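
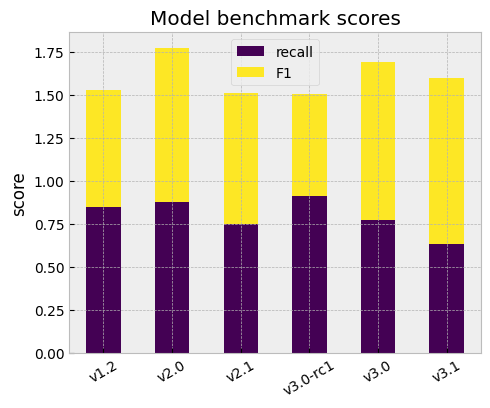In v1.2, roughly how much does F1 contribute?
F1 top ≈ 1.6, bottom ≈ 0.8; segment ≈ 0.8.

≈ 0.8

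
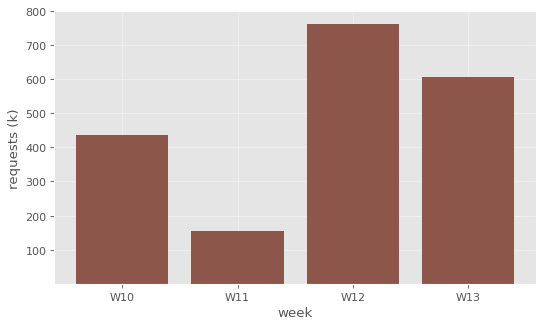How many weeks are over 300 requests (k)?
Above 300: W10, W12, W13.

3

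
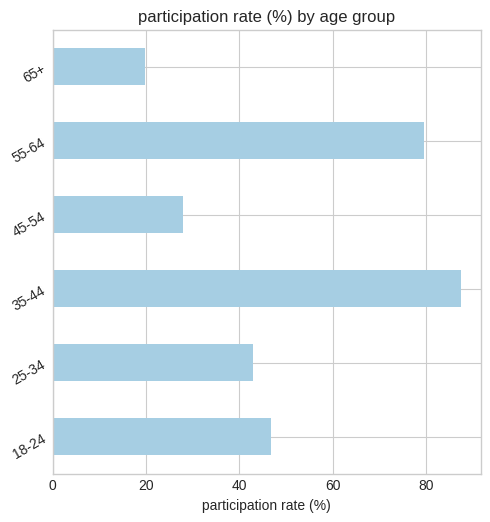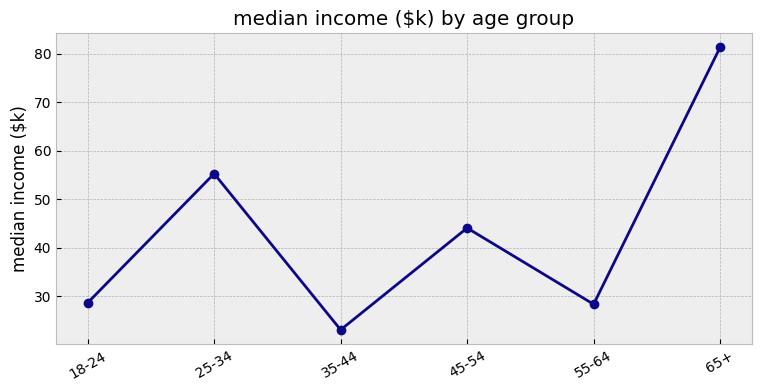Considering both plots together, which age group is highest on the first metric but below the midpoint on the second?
Chart 2 median median income ($k) ≈ 40; below-median age groups: 18-24, 35-44, 55-64. Among those, 35-44 has the highest participation rate (%) (≈ 90).

35-44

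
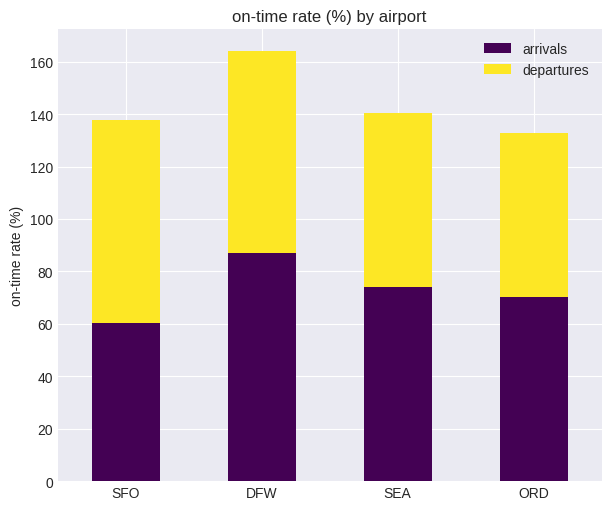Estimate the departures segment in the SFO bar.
departures top ≈ 140, bottom ≈ 60; segment ≈ 80.

≈ 80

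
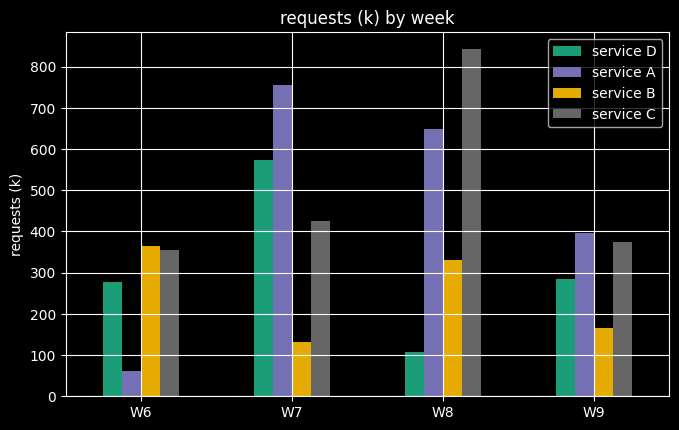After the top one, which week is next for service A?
Top 3 for service A: W7 ≈ 800, W8 ≈ 600, W9 ≈ 400.

W8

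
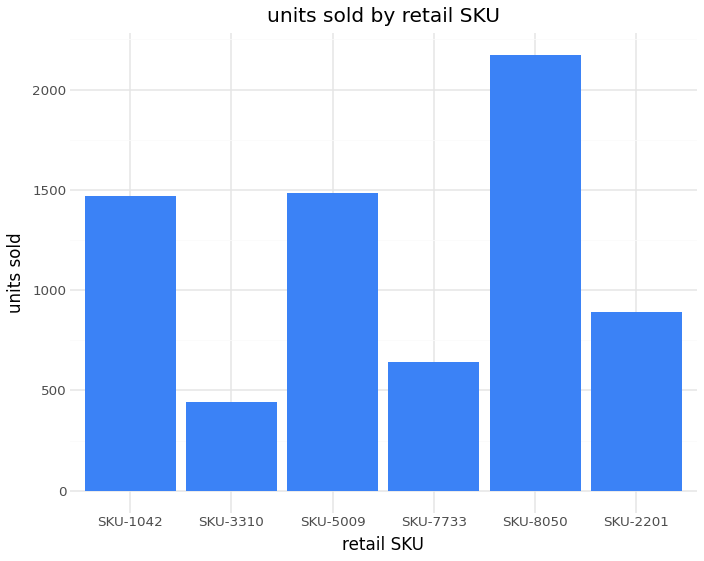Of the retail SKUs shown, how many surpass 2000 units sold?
Above 2000: SKU-8050.

1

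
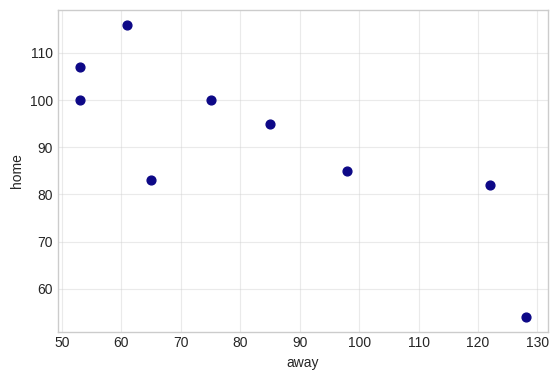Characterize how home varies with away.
Points are negatively correlated; strong (|r| ≈ 0.8).

negative, strong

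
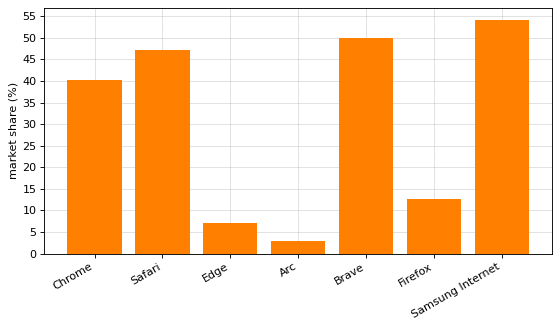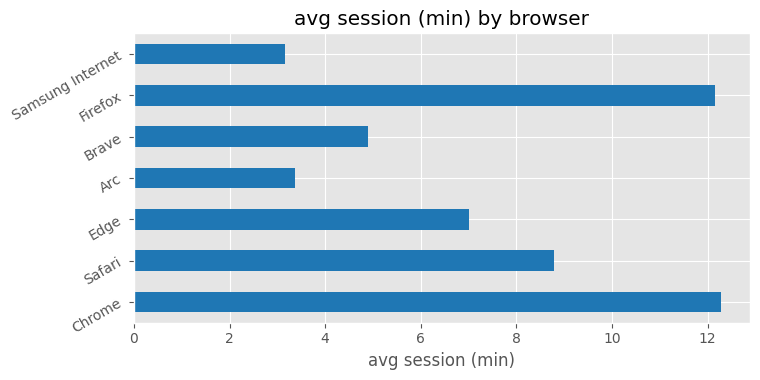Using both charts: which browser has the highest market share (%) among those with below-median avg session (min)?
Chart 2 median avg session (min) ≈ 8; below-median browsers: Arc, Brave, Samsung Internet. Among those, Samsung Internet has the highest market share (%) (≈ 55).

Samsung Internet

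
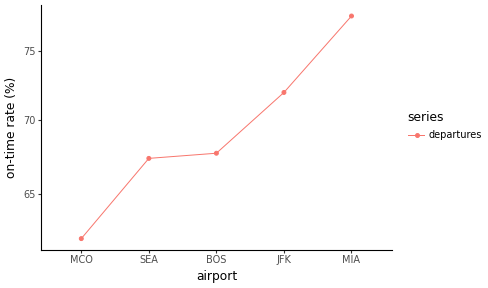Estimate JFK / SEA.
JFK ≈ 72, SEA ≈ 68; 72/68 ≈ 1.06.

≈ 1.06×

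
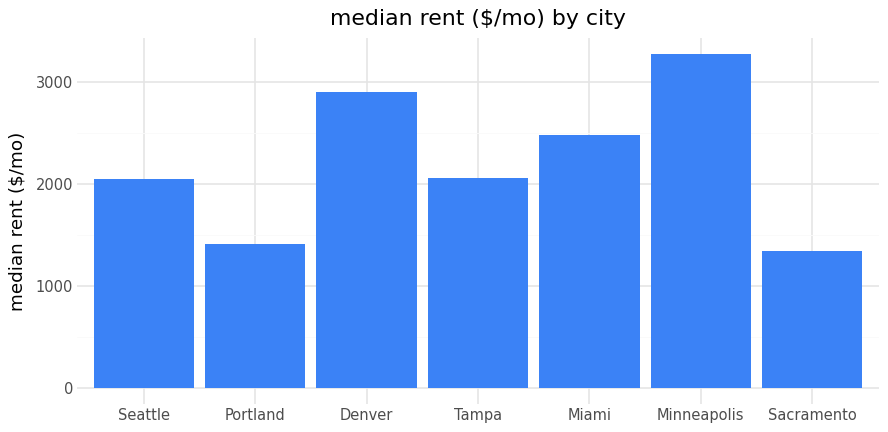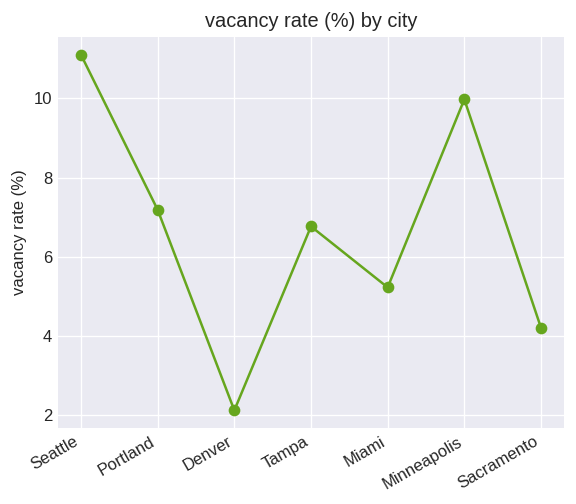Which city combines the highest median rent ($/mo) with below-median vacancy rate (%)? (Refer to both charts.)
Chart 2 median vacancy rate (%) ≈ 6; below-median cities: Denver, Miami, Sacramento. Among those, Denver has the highest median rent ($/mo) (≈ 3000).

Denver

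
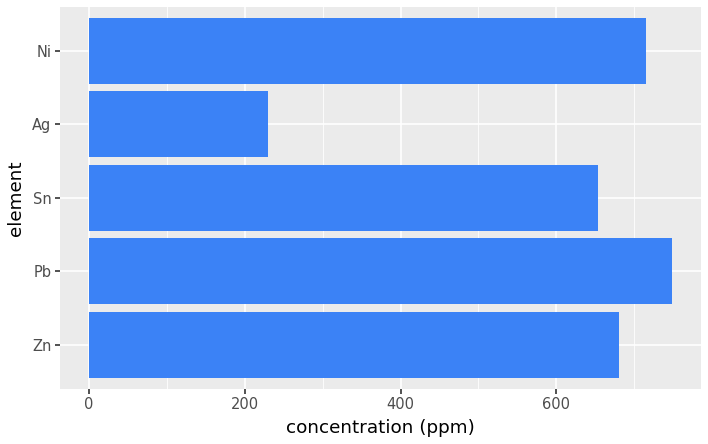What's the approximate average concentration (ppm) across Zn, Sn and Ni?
(700 + 700 + 700) / 3 ≈ 700.

≈ 700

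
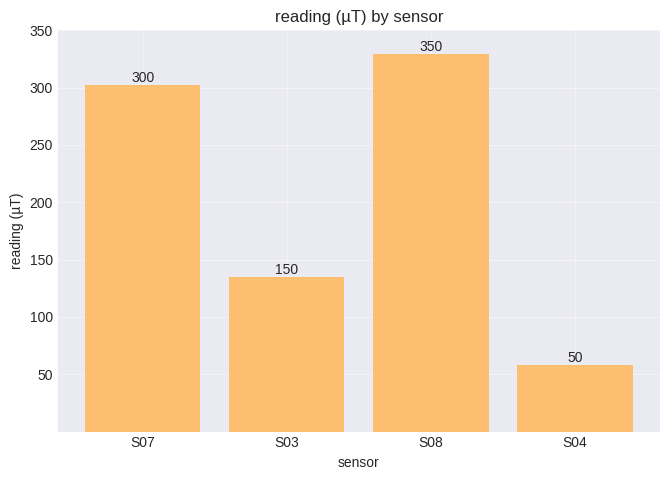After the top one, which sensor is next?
Top 3: S08 ≈ 350, S07 ≈ 300, S03 ≈ 150.

S07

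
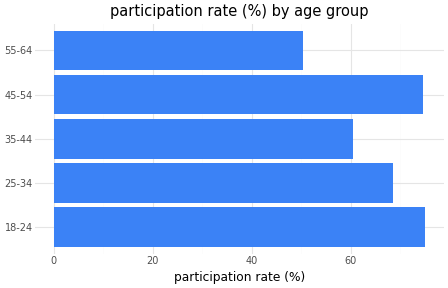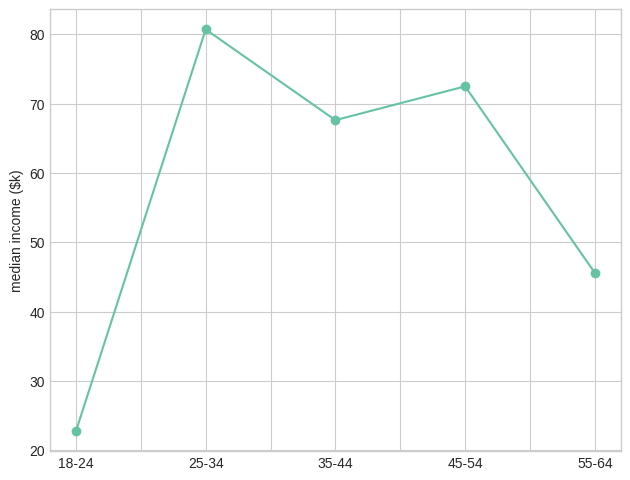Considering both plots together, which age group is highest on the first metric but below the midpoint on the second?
18-24

Chart 2 median median income ($k) ≈ 70; below-median age groups: 18-24, 55-64. Among those, 18-24 has the highest participation rate (%) (≈ 70).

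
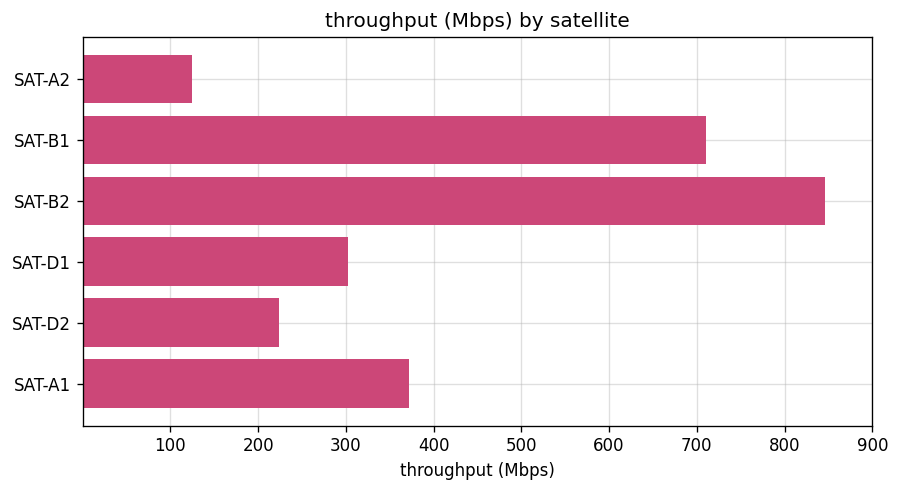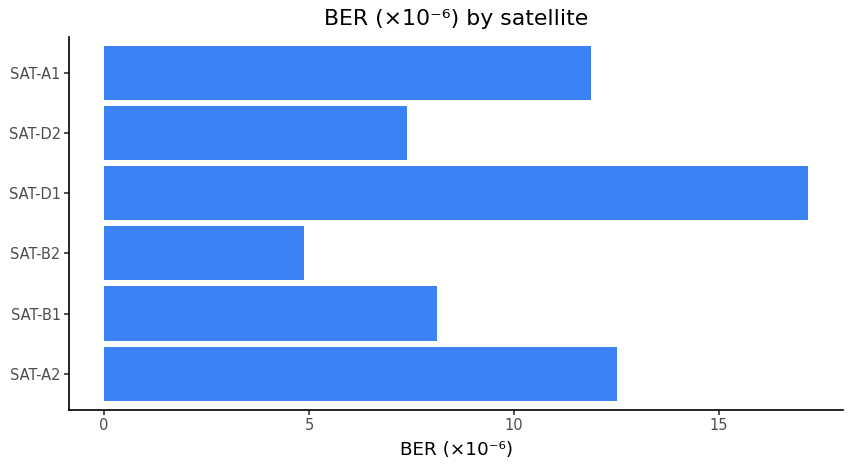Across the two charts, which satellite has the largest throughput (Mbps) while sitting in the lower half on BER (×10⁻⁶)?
SAT-B2

Chart 2 median BER (×10⁻⁶) ≈ 10; below-median satellites: SAT-B1, SAT-B2, SAT-D2. Among those, SAT-B2 has the highest throughput (Mbps) (≈ 800).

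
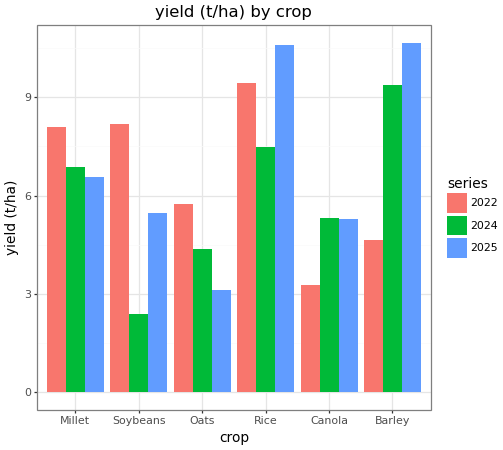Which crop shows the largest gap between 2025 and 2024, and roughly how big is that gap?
Rice, ≈ 4 t/ha

Rice: 2025 ≈ 11, 2024 ≈ 7 → gap ≈ 4. Next-largest (Soybeans) is only ≈ 3.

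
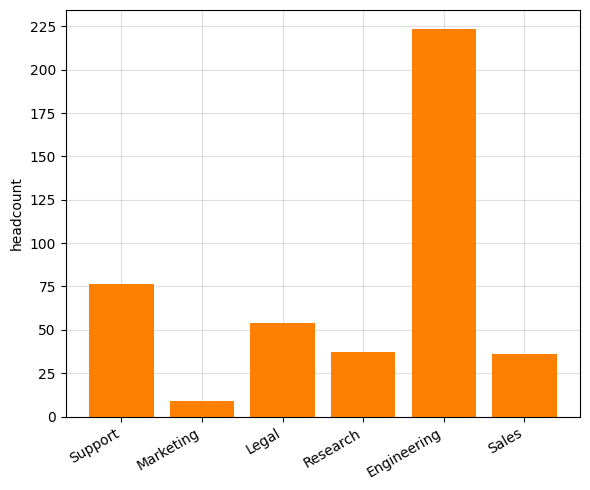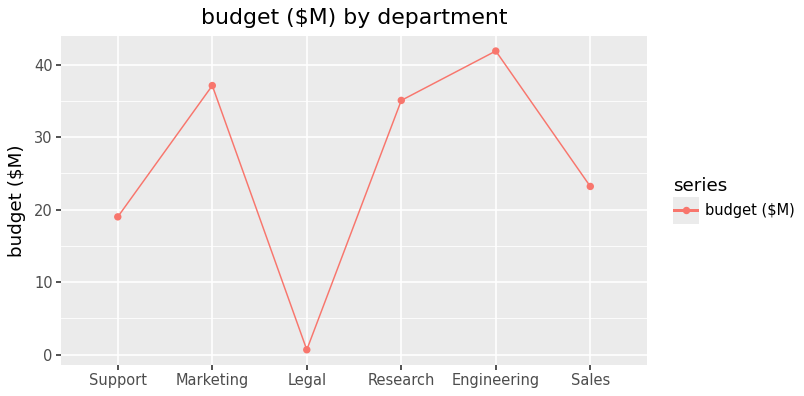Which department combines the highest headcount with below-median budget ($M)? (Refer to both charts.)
Support

Chart 2 median budget ($M) ≈ 30; below-median departments: Support, Legal, Sales. Among those, Support has the highest headcount (≈ 75).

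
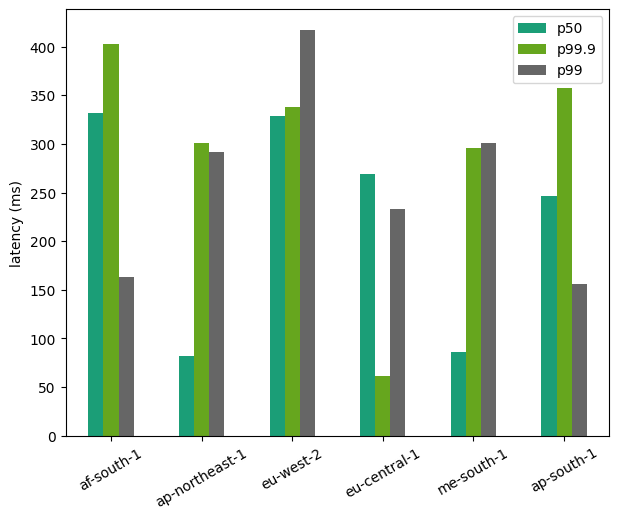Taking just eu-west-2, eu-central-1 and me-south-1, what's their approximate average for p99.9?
≈ 233

(350 + 50 + 300) / 3 ≈ 233.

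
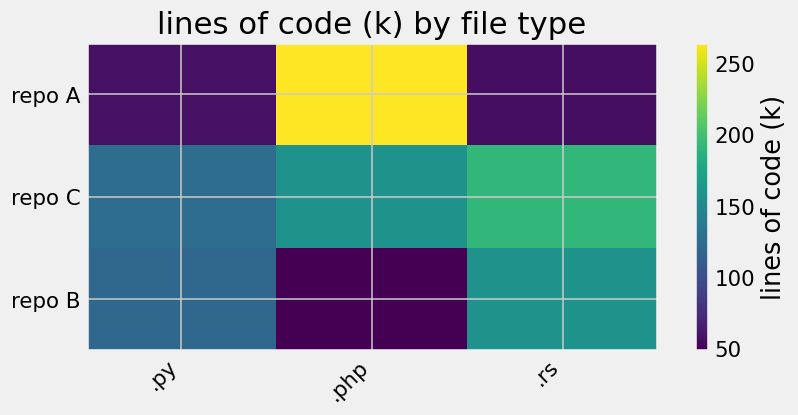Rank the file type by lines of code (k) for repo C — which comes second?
Top 3 for repo C: .rs ≈ 200, .php ≈ 160, .py ≈ 120.

.php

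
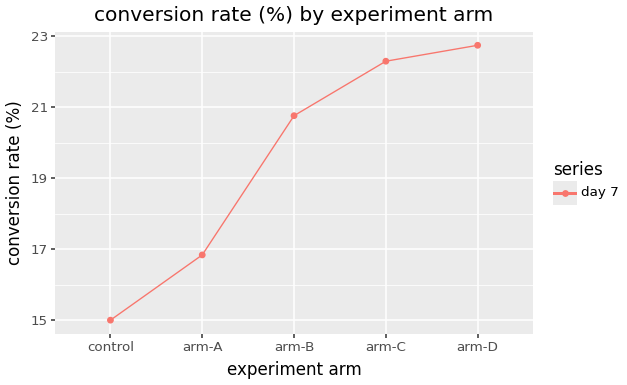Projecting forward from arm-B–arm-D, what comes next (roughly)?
Last three: 21, 22, 23 → slope ≈ 1/step → next ≈ 24.

≈ 24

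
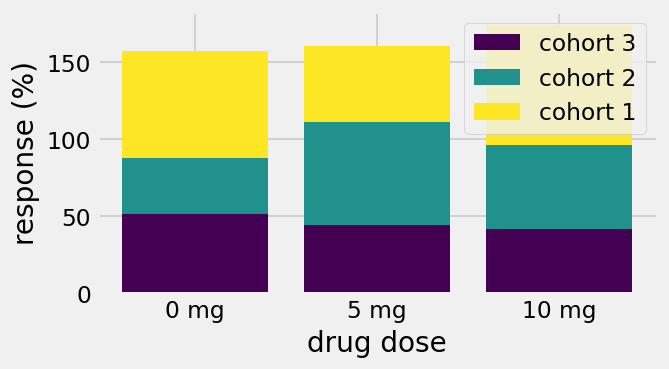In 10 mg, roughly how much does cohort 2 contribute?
≈ 60

cohort 2 top ≈ 100, bottom ≈ 40; segment ≈ 60.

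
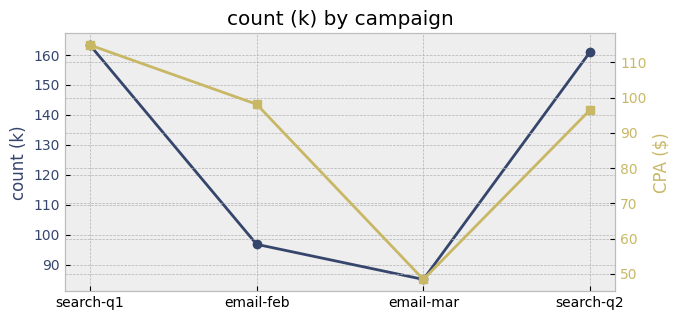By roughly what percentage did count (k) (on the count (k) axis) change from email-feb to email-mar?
≈ -10%

email-feb ≈ 100, email-mar ≈ 90; (90 − 100) / 100 ≈ -10%.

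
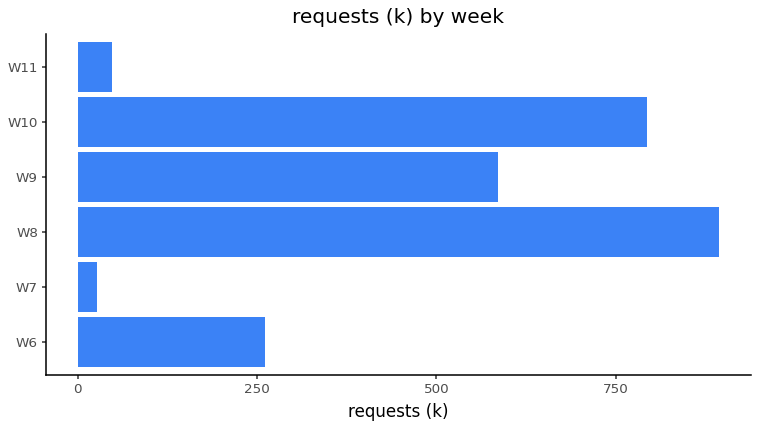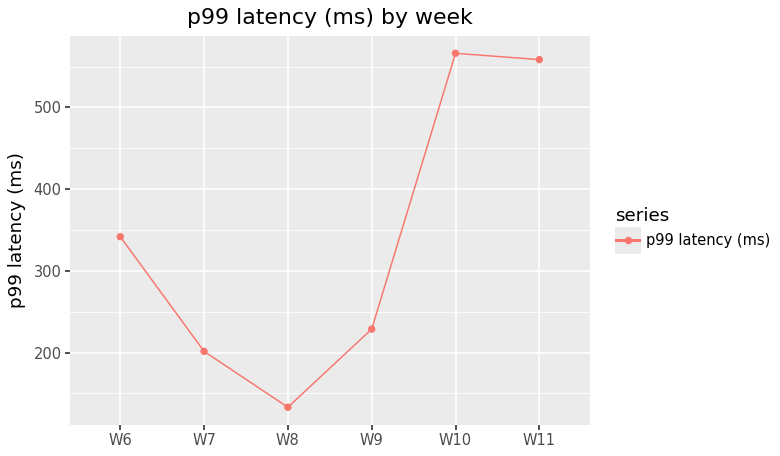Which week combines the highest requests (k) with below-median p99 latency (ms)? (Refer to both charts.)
Chart 2 median p99 latency (ms) ≈ 300; below-median weeks: W7, W8, W9. Among those, W8 has the highest requests (k) (≈ 900).

W8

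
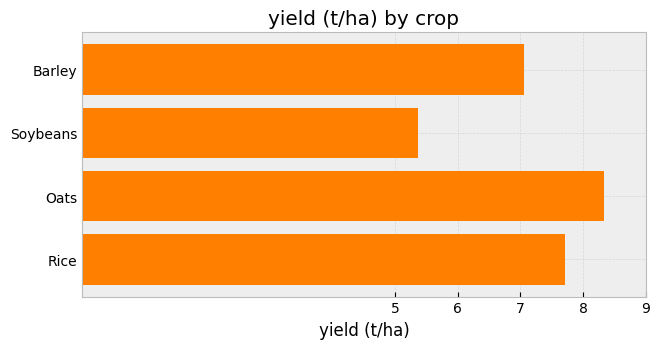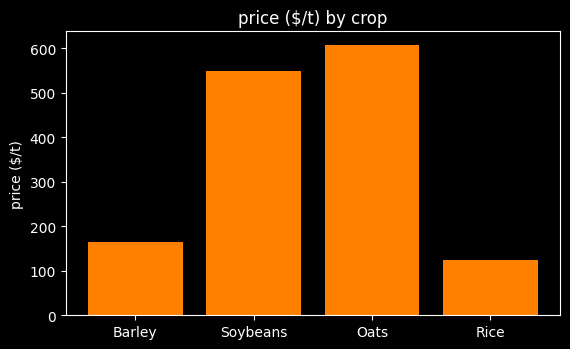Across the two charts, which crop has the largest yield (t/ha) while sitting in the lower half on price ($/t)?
Chart 2 median price ($/t) ≈ 400; below-median crops: Barley, Rice. Among those, Rice has the highest yield (t/ha) (≈ 8).

Rice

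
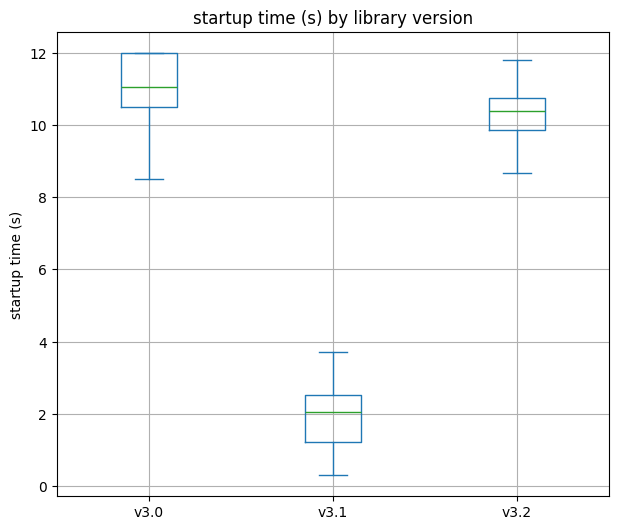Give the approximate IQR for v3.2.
≈ 1

Q3 ≈ 11, Q1 ≈ 10; IQR ≈ 1.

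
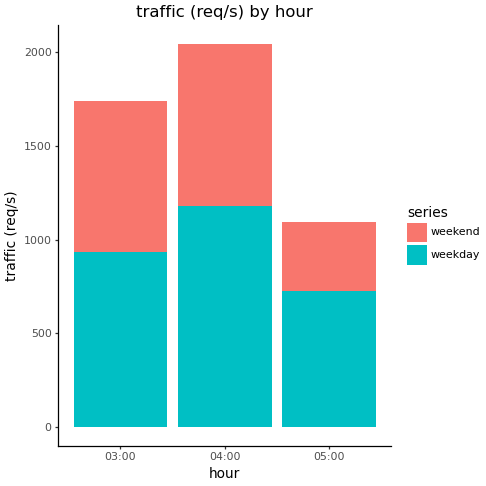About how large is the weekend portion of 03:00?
weekend top ≈ 1800, bottom ≈ 1000; segment ≈ 800.

≈ 800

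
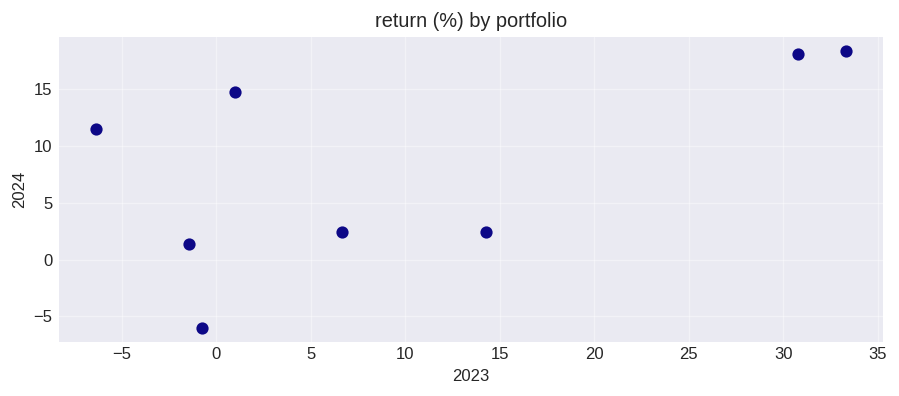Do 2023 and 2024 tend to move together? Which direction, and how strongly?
positive, moderate

Points are positively correlated; moderate (|r| ≈ 0.6).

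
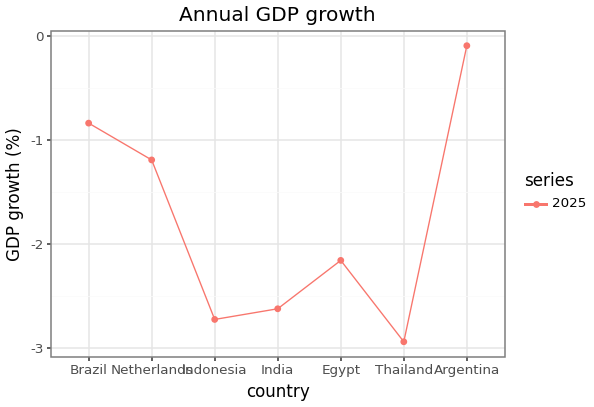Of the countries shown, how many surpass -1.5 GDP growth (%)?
3

Above -1.5: Brazil, Netherlands, Argentina.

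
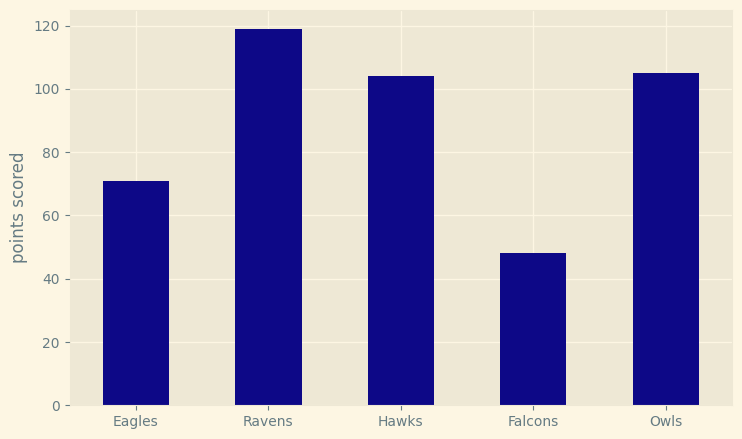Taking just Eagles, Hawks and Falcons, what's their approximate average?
(70 + 100 + 50) / 3 ≈ 73.

≈ 73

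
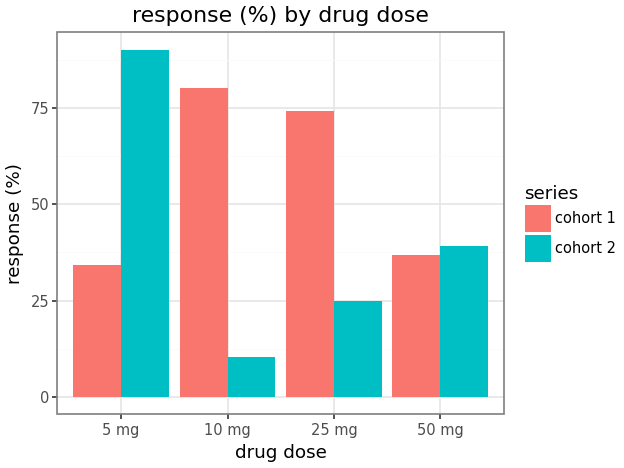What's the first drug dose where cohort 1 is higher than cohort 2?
5 mg: cohort 1 ≈ 30 vs cohort 2 ≈ 90 (not yet); 10 mg: cohort 1 ≈ 80 vs cohort 2 ≈ 10 (first crossover).

10 mg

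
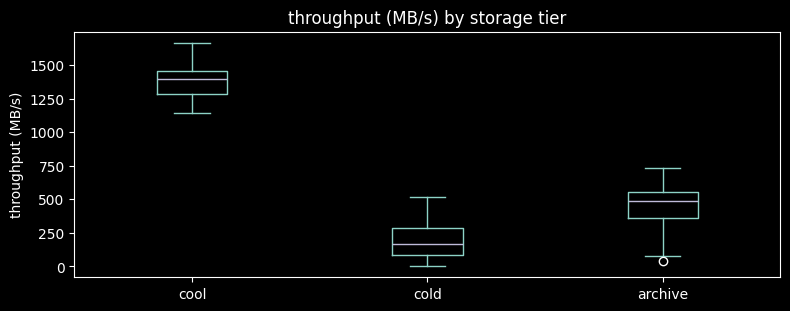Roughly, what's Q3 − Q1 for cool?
Q3 ≈ 1500, Q1 ≈ 1300; IQR ≈ 200.

≈ 200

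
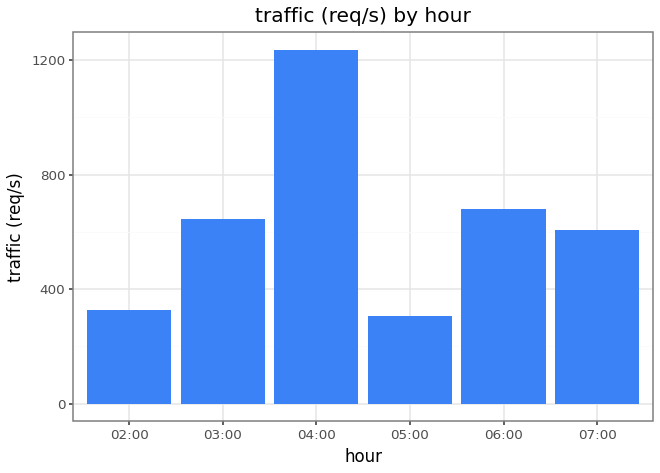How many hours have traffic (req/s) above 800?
Above 800: 04:00.

1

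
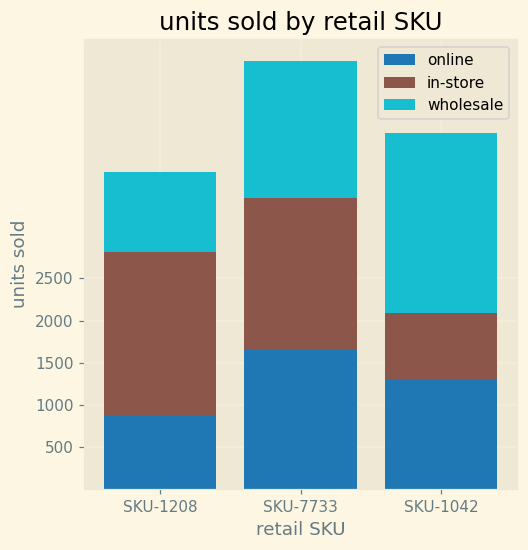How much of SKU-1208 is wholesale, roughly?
wholesale top ≈ 4000, bottom ≈ 3000; segment ≈ 1000.

≈ 1000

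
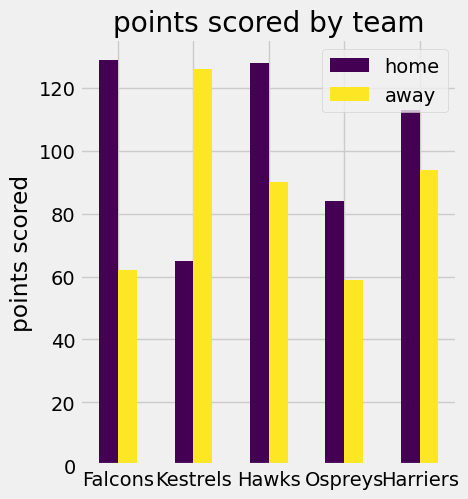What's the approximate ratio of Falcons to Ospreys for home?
Falcons ≈ 120, Ospreys ≈ 80; 120/80 ≈ 1.5.

≈ 1.5×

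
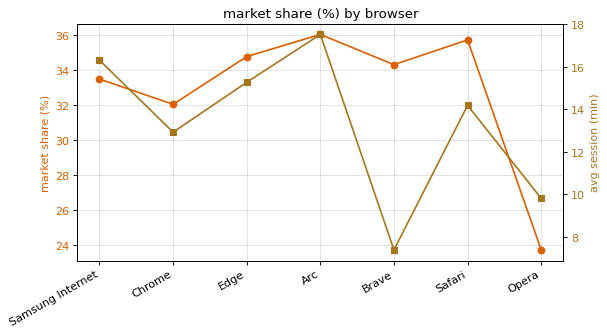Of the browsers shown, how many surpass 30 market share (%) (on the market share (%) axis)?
6

Above 30: Samsung Internet, Chrome, Edge, Arc, Brave, Safari.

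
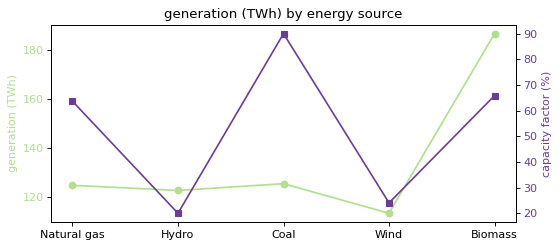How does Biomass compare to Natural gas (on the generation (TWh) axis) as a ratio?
Biomass ≈ 190, Natural gas ≈ 120; 190/120 ≈ 1.58.

≈ 1.58×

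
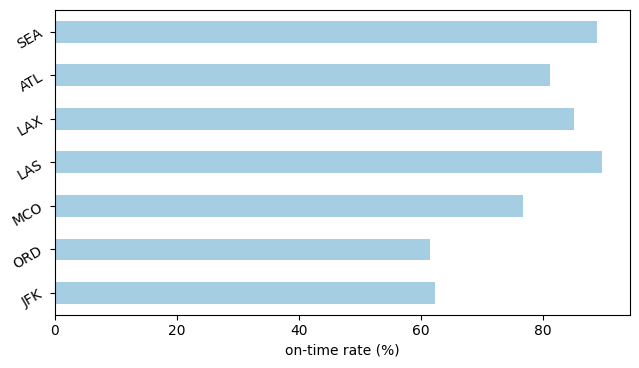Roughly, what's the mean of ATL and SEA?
(80 + 90) / 2 ≈ 85.

≈ 85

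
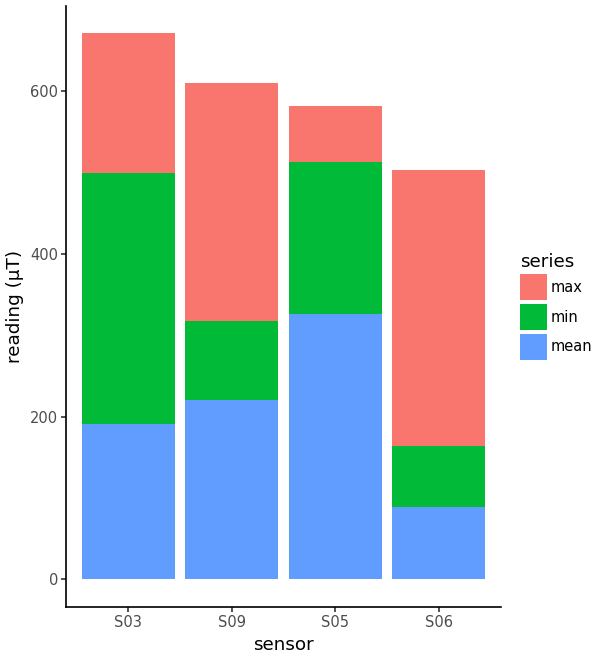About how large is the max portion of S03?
≈ 200

max top ≈ 700, bottom ≈ 500; segment ≈ 200.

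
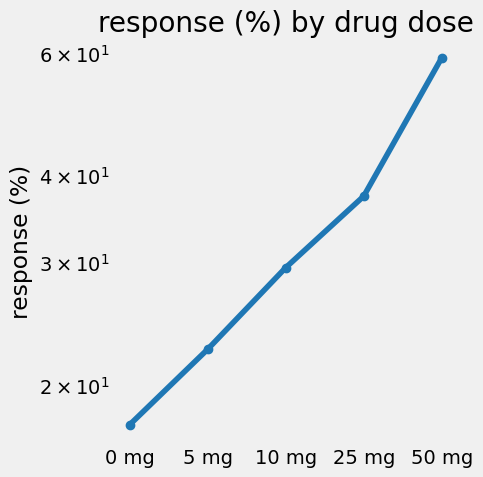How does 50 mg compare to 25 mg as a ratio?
≈ 1.71×

50 mg ≈ 60, 25 mg ≈ 35; 60/35 ≈ 1.71.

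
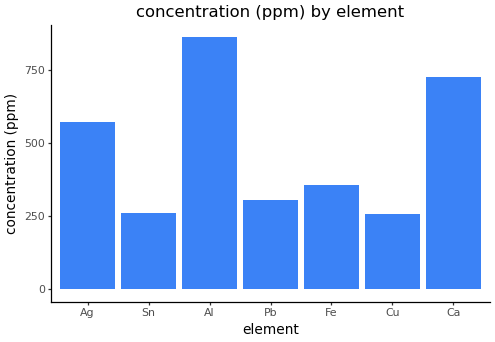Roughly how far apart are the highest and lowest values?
≈ 600

Max Al ≈ 900, min Cu ≈ 300; range ≈ 600.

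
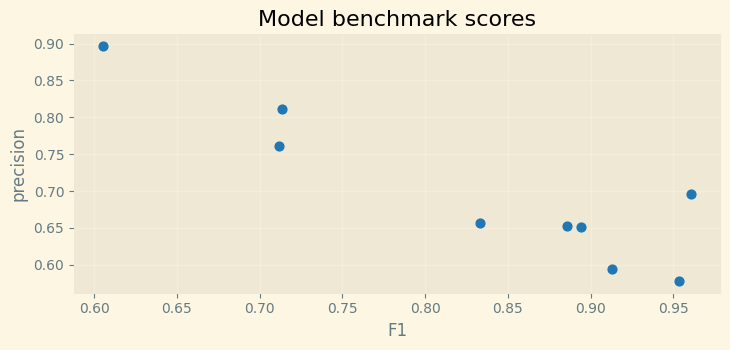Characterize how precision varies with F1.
negative, strong

Points are negatively correlated; strong (|r| ≈ 0.9).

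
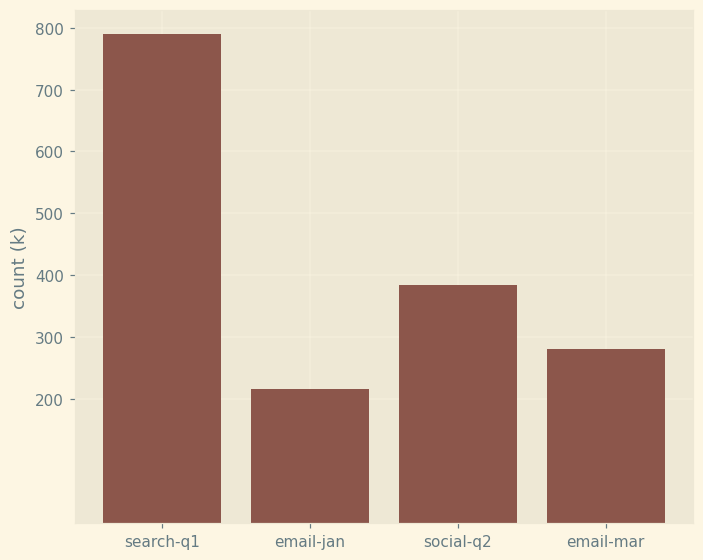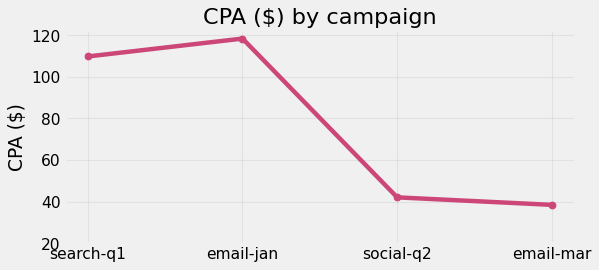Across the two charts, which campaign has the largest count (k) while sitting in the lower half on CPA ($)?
social-q2

Chart 2 median CPA ($) ≈ 80; below-median campaigns: social-q2, email-mar. Among those, social-q2 has the highest count (k) (≈ 400).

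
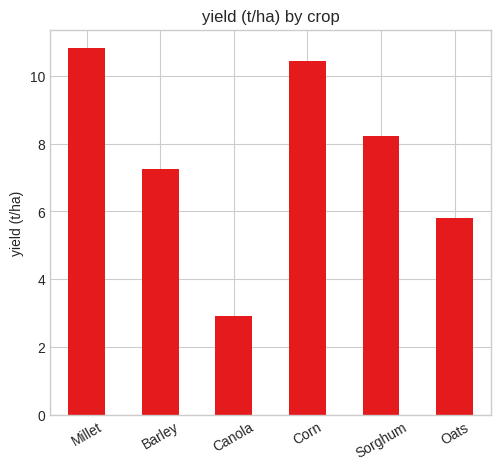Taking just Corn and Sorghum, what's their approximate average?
≈ 9

(10 + 8) / 2 ≈ 9.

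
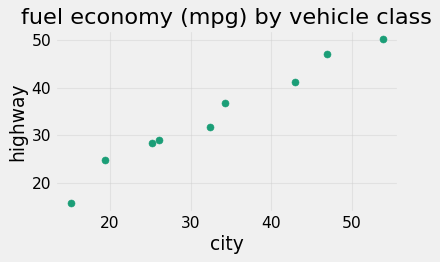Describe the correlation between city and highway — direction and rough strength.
positive, strong

Points are positively correlated; strong (|r| ≈ 1.0).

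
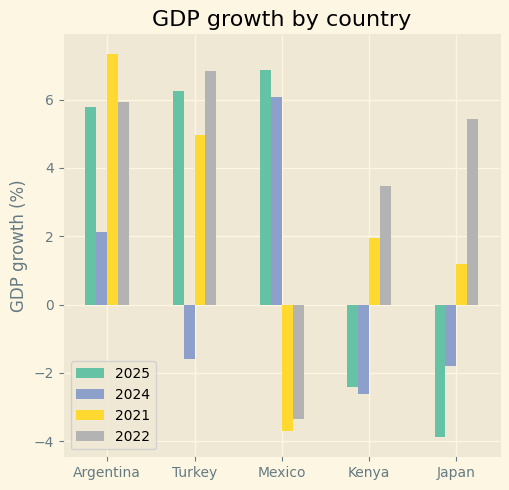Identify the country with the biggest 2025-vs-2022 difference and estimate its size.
Mexico: 2025 ≈ 7, 2022 ≈ -3 → gap ≈ 10. Next-largest (Japan) is only ≈ 9.

Mexico, ≈ 10 %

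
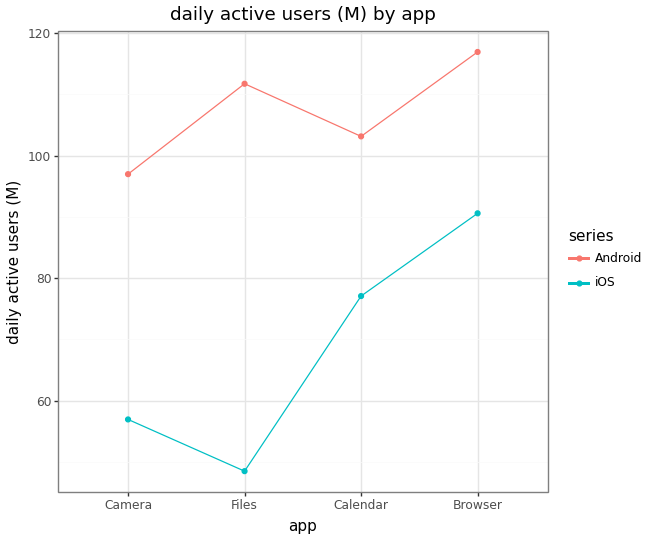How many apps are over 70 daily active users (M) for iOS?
2

Above 70: Calendar, Browser.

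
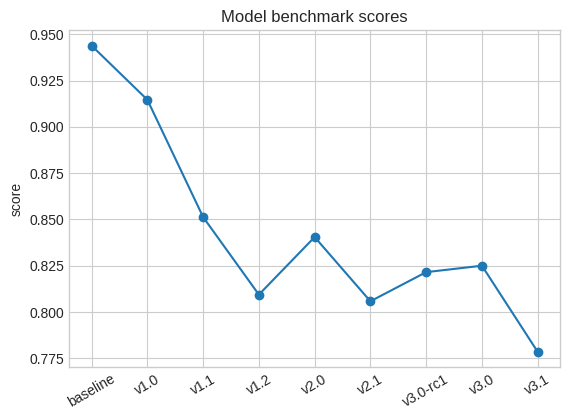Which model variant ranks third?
Top 4: baseline ≈ 0.94, v1.0 ≈ 0.92, v1.1 ≈ 0.86, v2.0 ≈ 0.84.

v1.1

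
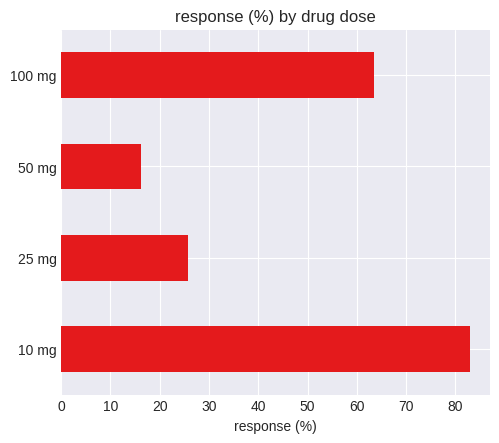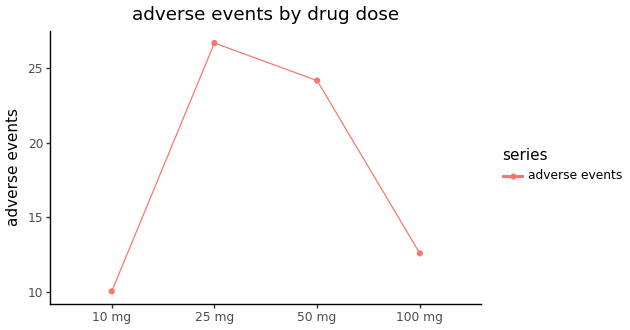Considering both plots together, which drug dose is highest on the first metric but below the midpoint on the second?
Chart 2 median adverse events ≈ 20; below-median drug doses: 10 mg, 100 mg. Among those, 10 mg has the highest response (%) (≈ 80).

10 mg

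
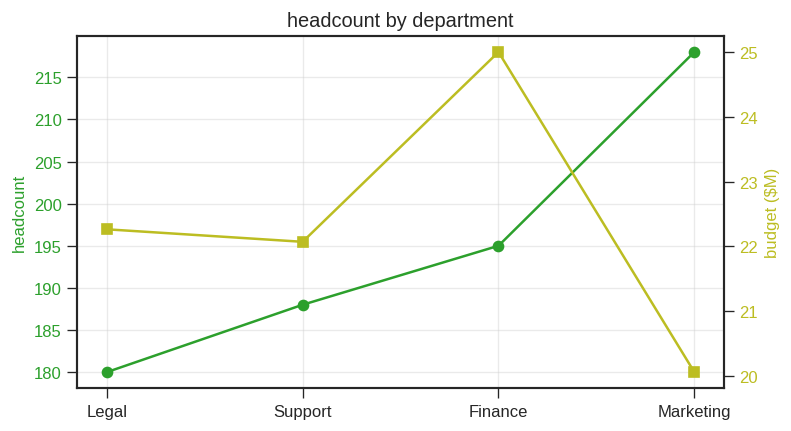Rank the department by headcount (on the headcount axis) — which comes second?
Top 3 (on the headcount axis): Marketing ≈ 220, Finance ≈ 195, Support ≈ 190.

Finance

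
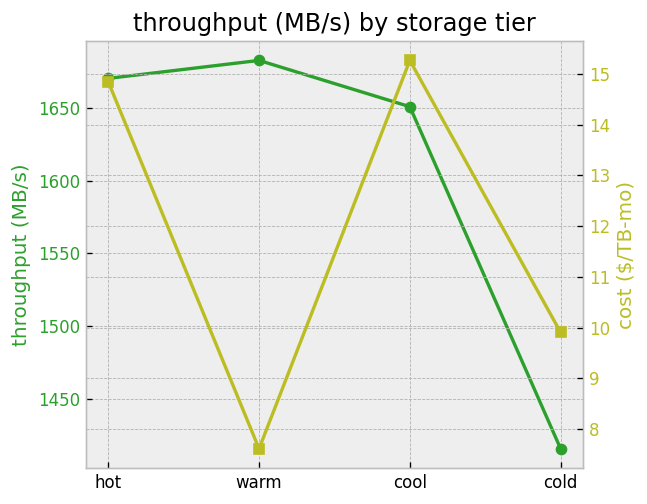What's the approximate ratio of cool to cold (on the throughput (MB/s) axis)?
cool ≈ 1650, cold ≈ 1425; 1650/1425 ≈ 1.16.

≈ 1.16×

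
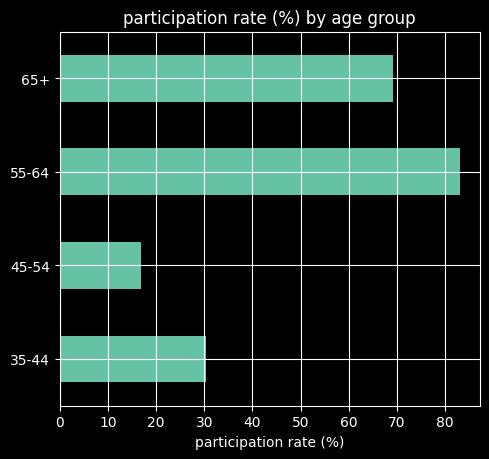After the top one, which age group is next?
65+

Top 3: 55-64 ≈ 80, 65+ ≈ 70, 35-44 ≈ 30.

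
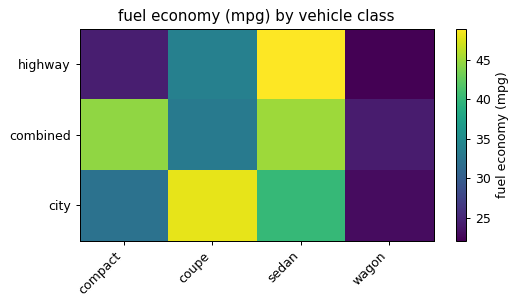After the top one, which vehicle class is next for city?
sedan

Top 3 for city: coupe ≈ 50, sedan ≈ 40, compact ≈ 30.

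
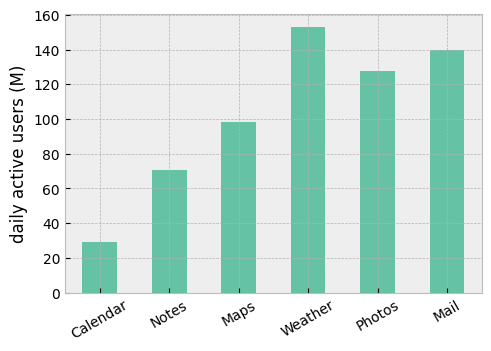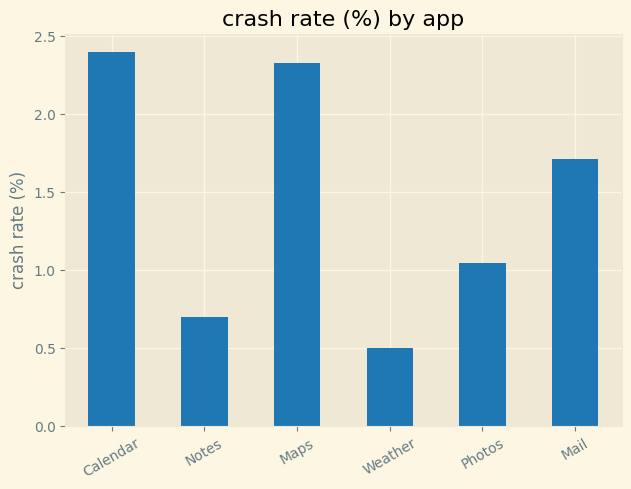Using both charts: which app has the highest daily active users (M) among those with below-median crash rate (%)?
Weather

Chart 2 median crash rate (%) ≈ 1.5; below-median apps: Notes, Weather, Photos. Among those, Weather has the highest daily active users (M) (≈ 160).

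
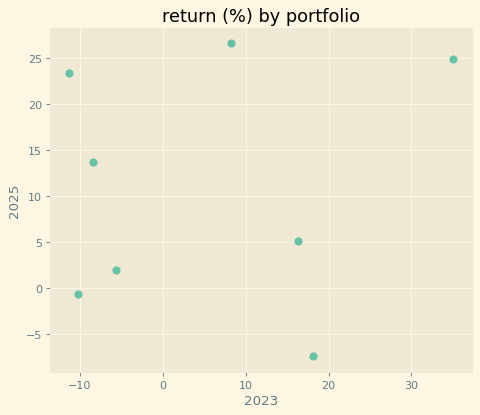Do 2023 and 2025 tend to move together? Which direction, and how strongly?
no clear correlation

Points are roughly uncorrelated; weak (|r| ≈ 0.1).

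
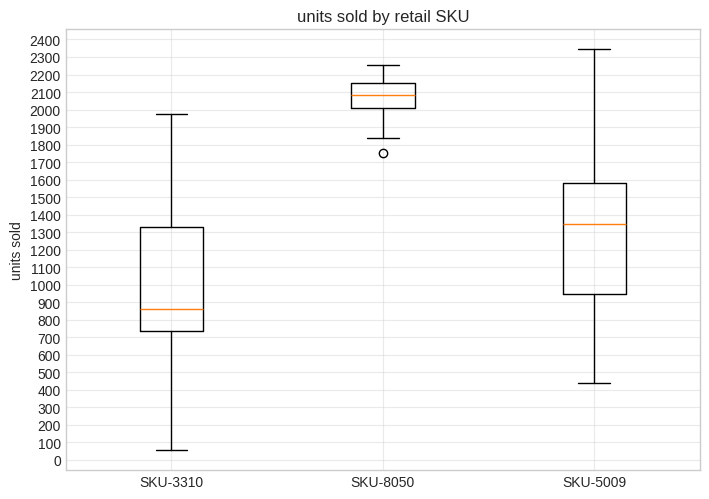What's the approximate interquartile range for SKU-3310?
Q3 ≈ 1300, Q1 ≈ 700; IQR ≈ 600.

≈ 600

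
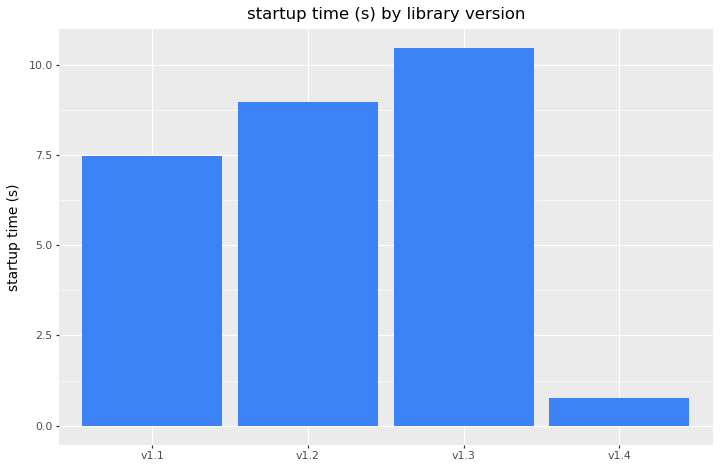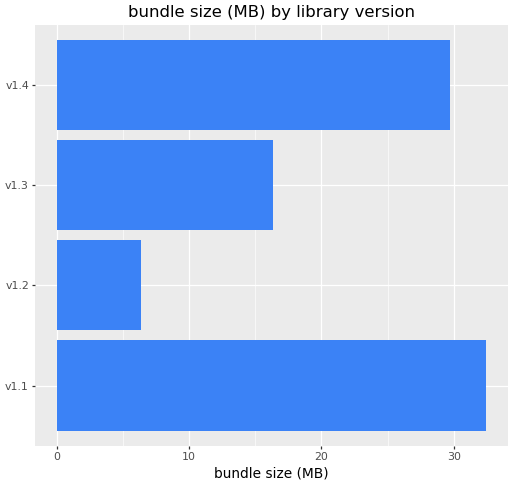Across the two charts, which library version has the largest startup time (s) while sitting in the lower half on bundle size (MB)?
Chart 2 median bundle size (MB) ≈ 25; below-median library versions: v1.2, v1.3. Among those, v1.3 has the highest startup time (s) (≈ 10).

v1.3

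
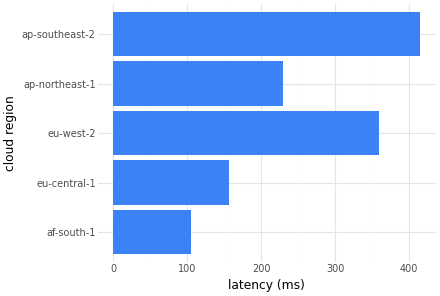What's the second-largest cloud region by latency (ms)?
eu-west-2

Top 3: ap-southeast-2 ≈ 400, eu-west-2 ≈ 350, ap-northeast-1 ≈ 250.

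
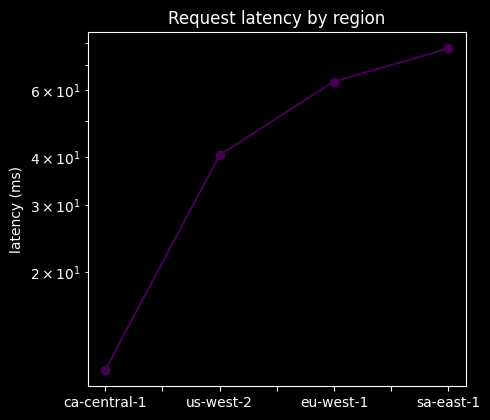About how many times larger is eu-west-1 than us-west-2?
eu-west-1 ≈ 60, us-west-2 ≈ 40; 60/40 ≈ 1.5.

≈ 1.5×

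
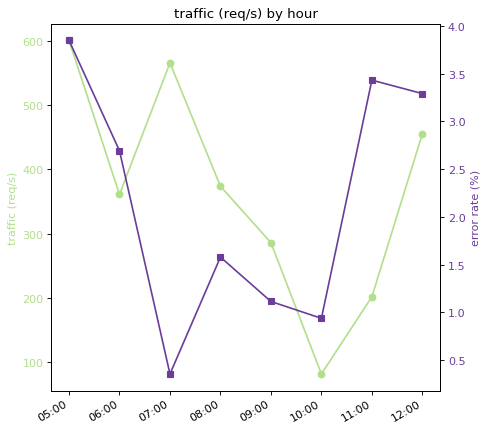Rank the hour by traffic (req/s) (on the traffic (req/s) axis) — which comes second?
07:00

Top 3 (on the traffic (req/s) axis): 05:00 ≈ 600, 07:00 ≈ 550, 12:00 ≈ 450.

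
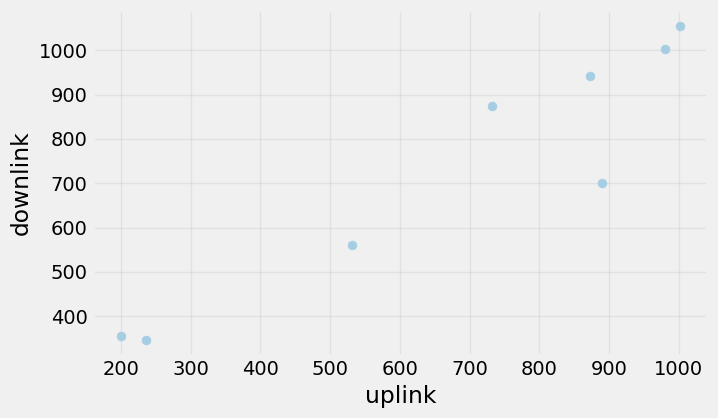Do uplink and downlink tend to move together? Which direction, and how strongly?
Points are positively correlated; strong (|r| ≈ 0.9).

positive, strong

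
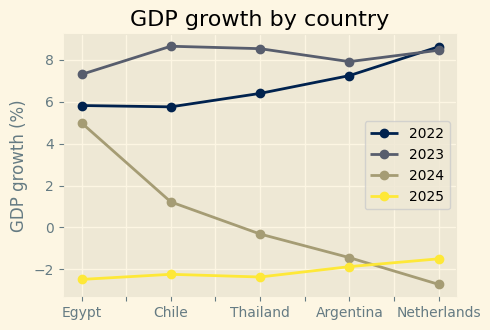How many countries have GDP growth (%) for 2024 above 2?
Above 2: Egypt.

1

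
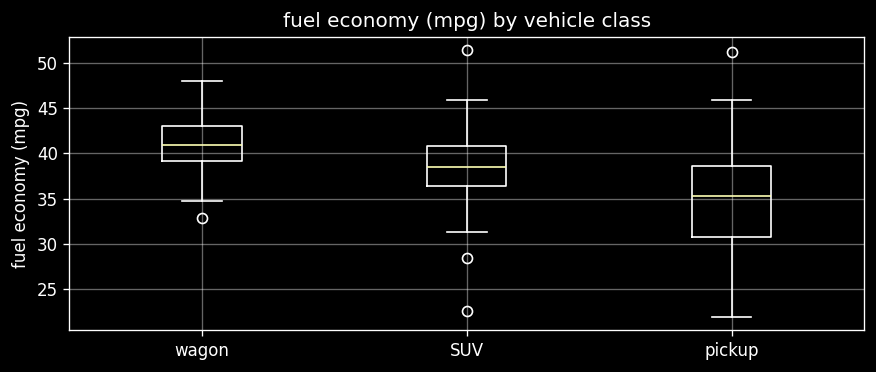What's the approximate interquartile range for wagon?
≈ 4.0

Q3 ≈ 43.0, Q1 ≈ 39.0; IQR ≈ 4.0.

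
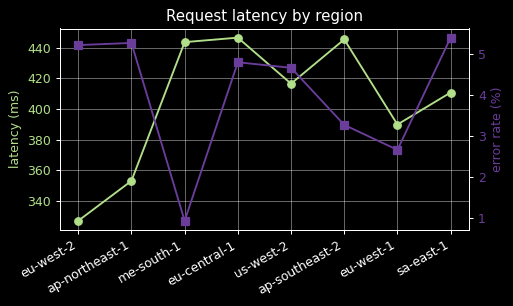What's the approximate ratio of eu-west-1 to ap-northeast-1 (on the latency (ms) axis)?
eu-west-1 ≈ 390, ap-northeast-1 ≈ 350; 390/350 ≈ 1.11.

≈ 1.11×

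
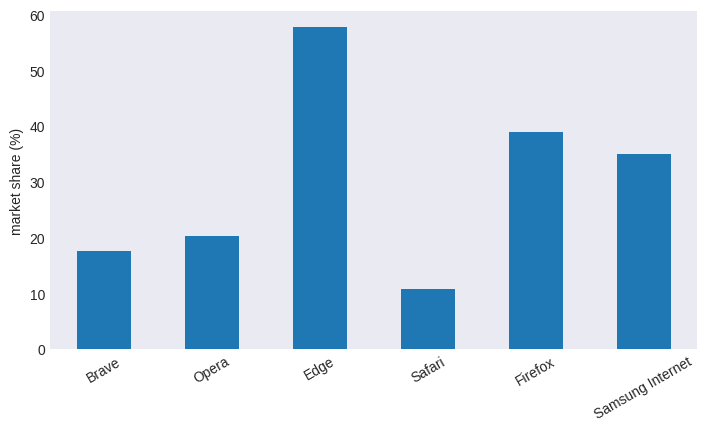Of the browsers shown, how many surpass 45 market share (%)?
1

Above 45: Edge.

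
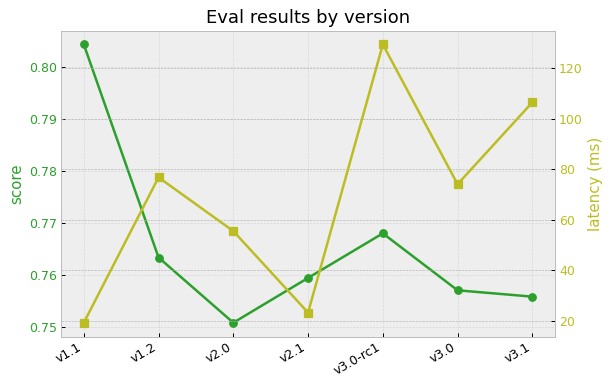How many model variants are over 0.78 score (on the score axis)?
Above 0.78: v1.1.

1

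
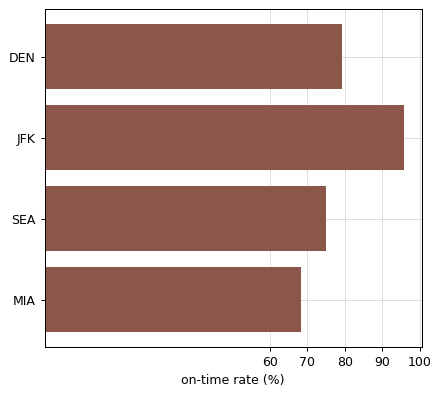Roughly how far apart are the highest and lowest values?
≈ 30

Max JFK ≈ 100, min MIA ≈ 70; range ≈ 30.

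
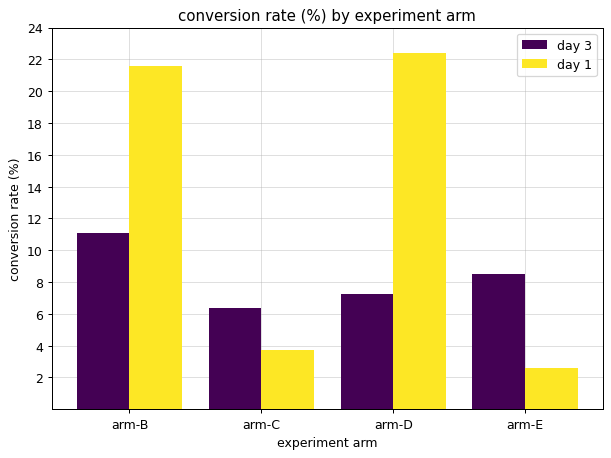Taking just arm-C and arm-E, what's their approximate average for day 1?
≈ 3

(4 + 2) / 2 ≈ 3.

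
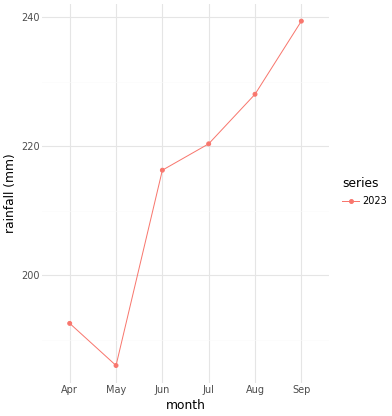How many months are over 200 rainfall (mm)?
Above 200: Jun, Jul, Aug, Sep.

4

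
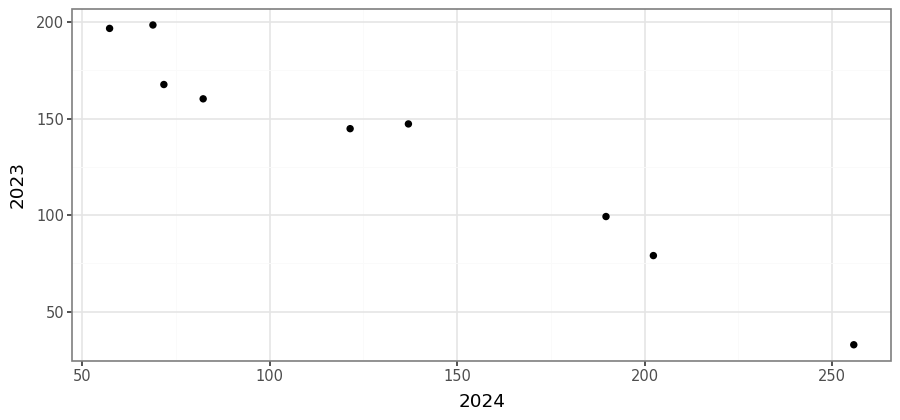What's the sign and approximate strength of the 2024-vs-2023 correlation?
Points are negatively correlated; strong (|r| ≈ 1.0).

negative, strong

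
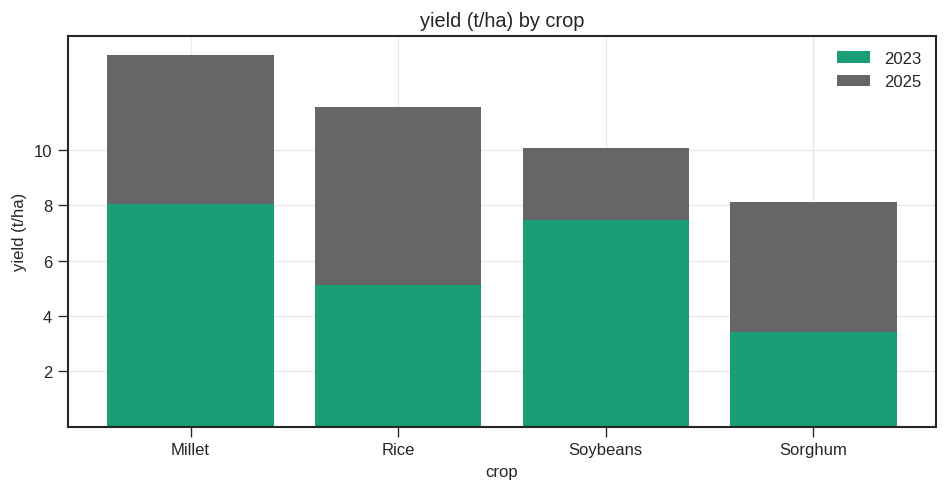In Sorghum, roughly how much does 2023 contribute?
≈ 4

2023 top ≈ 4, bottom ≈ 0; segment ≈ 4.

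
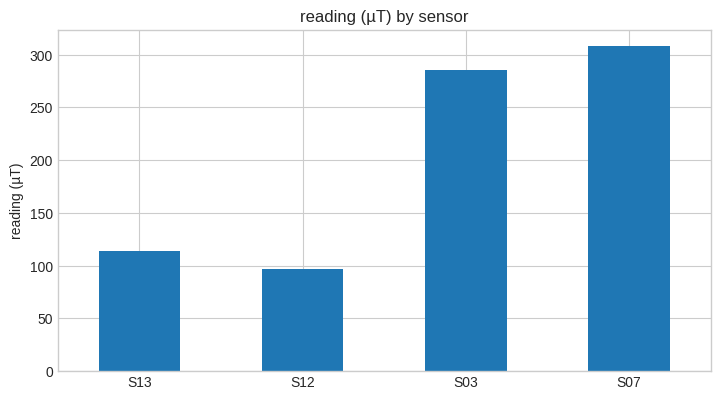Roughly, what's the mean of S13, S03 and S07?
(100 + 300 + 300) / 3 ≈ 233.

≈ 233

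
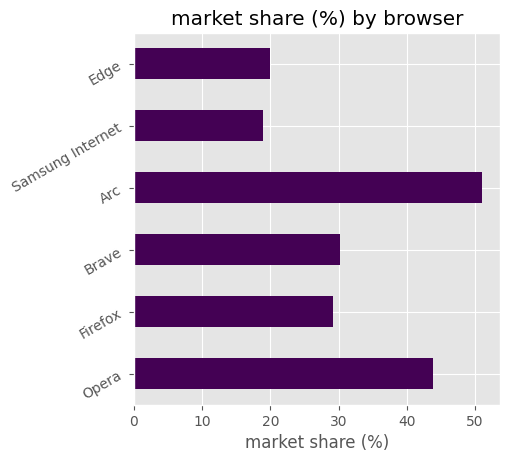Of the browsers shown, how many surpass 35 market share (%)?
2

Above 35: Opera, Arc.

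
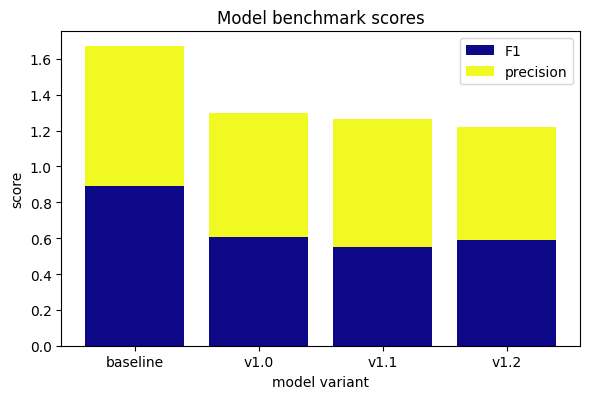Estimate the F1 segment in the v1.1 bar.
≈ 0.6

F1 top ≈ 0.6, bottom ≈ 0.0; segment ≈ 0.6.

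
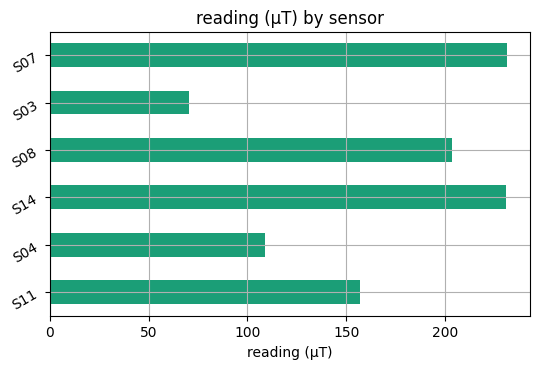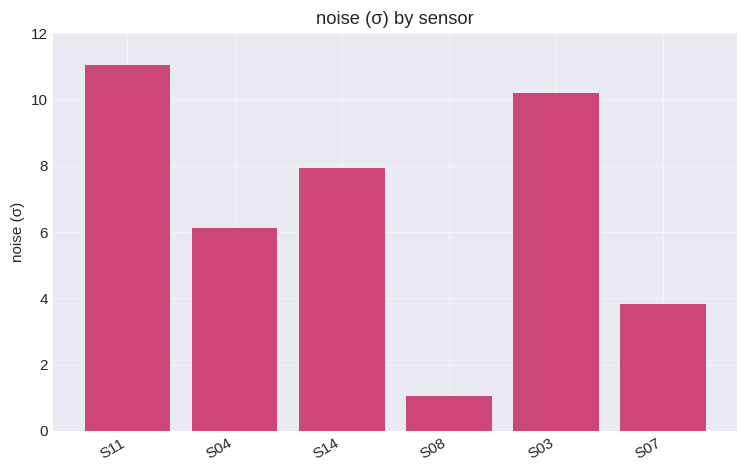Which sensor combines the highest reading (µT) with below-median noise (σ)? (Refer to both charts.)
S07

Chart 2 median noise (σ) ≈ 8; below-median sensors: S04, S08, S07. Among those, S07 has the highest reading (µT) (≈ 225).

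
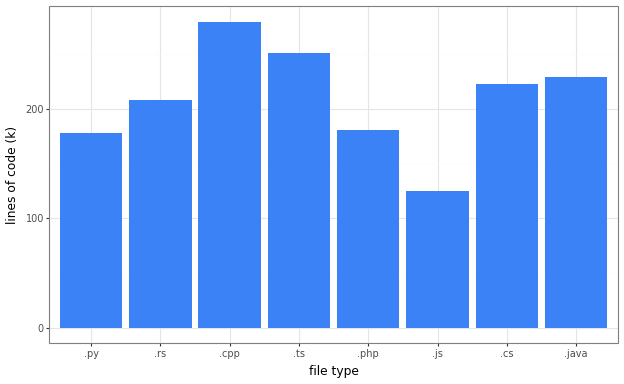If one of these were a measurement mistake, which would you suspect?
.js ≈ 125; the rest sit between ≈ 175 and ≈ 275.

.js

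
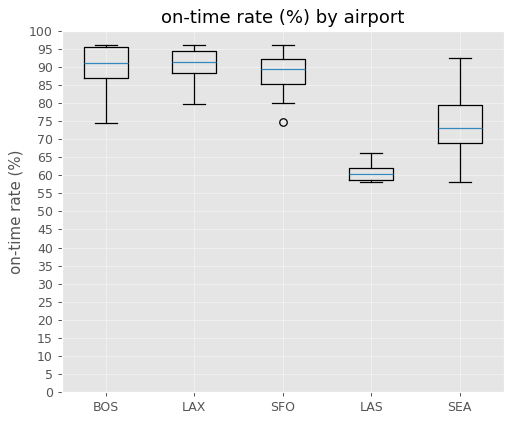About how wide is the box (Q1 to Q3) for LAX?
Q3 ≈ 95, Q1 ≈ 90; IQR ≈ 5.

≈ 5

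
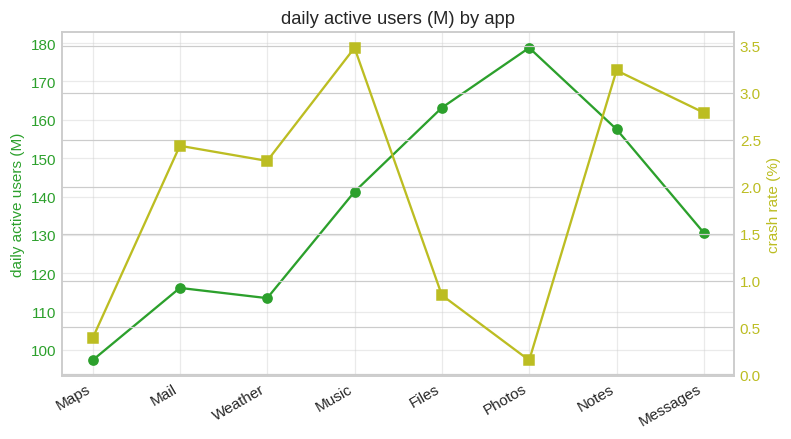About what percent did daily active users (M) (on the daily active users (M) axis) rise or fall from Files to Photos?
≈ +12.5%

Files ≈ 160, Photos ≈ 180; (180 − 160) / 160 ≈ +12.5%.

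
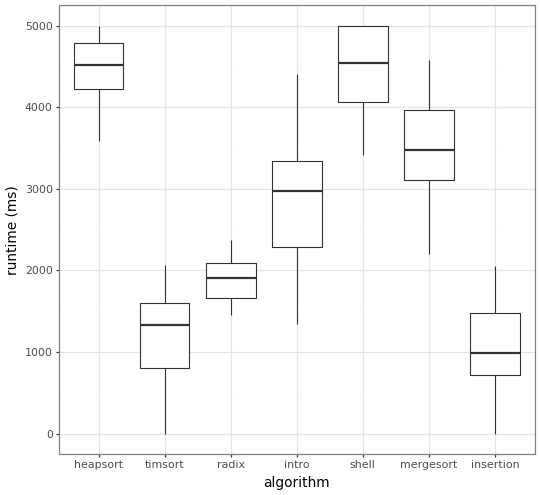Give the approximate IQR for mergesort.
≈ 1000

Q3 ≈ 4000, Q1 ≈ 3000; IQR ≈ 1000.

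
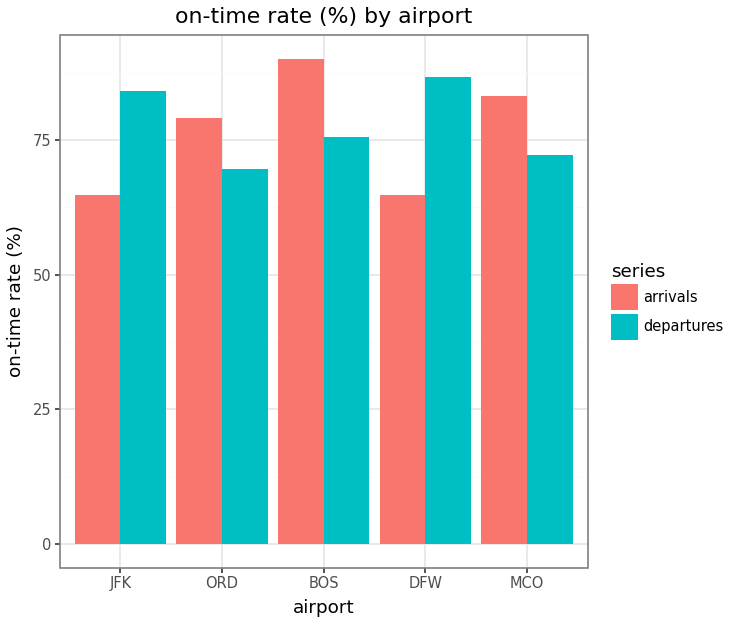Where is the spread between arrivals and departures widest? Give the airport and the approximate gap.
DFW, ≈ 30 %

DFW: arrivals ≈ 60, departures ≈ 90 → gap ≈ 30. Next-largest (JFK) is only ≈ 20.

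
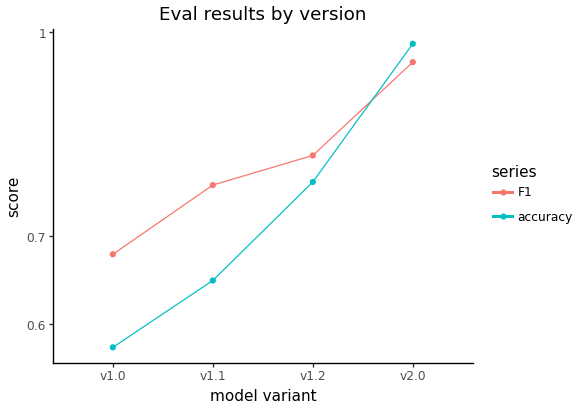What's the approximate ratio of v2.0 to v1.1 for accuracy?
≈ 1.54×

v2.0 ≈ 1.00, v1.1 ≈ 0.65; 1.00/0.65 ≈ 1.54.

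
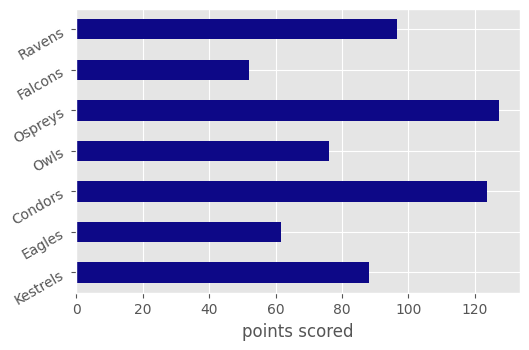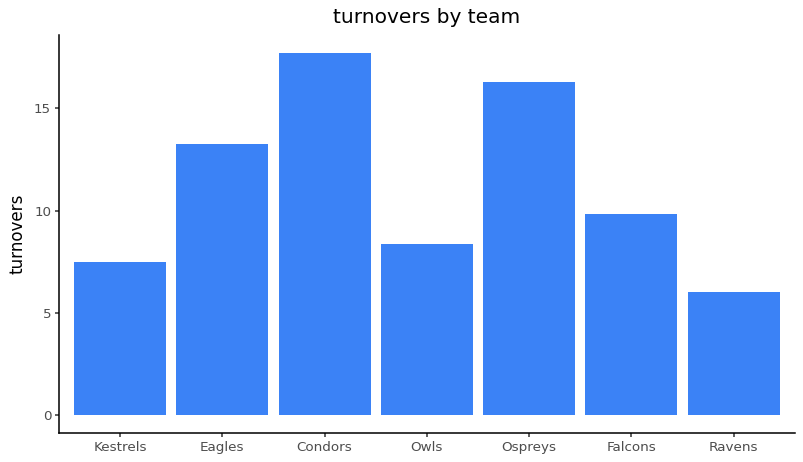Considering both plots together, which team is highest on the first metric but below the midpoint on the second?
Chart 2 median turnovers ≈ 10; below-median teams: Kestrels, Owls, Ravens. Among those, Ravens has the highest points scored (≈ 100).

Ravens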